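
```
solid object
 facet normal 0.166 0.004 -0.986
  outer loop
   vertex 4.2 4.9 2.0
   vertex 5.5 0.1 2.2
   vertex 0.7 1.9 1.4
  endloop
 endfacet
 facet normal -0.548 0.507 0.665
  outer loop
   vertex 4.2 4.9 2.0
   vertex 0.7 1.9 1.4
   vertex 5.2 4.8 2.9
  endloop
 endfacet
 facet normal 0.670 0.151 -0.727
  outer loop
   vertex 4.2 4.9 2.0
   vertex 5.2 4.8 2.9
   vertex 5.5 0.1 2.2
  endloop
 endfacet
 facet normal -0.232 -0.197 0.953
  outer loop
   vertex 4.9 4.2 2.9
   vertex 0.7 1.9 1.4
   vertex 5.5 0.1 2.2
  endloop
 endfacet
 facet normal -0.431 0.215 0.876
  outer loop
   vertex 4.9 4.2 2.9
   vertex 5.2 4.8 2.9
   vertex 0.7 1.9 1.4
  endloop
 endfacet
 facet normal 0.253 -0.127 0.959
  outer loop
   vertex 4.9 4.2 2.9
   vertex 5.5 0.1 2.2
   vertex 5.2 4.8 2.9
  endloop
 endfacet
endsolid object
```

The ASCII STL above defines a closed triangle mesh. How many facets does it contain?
6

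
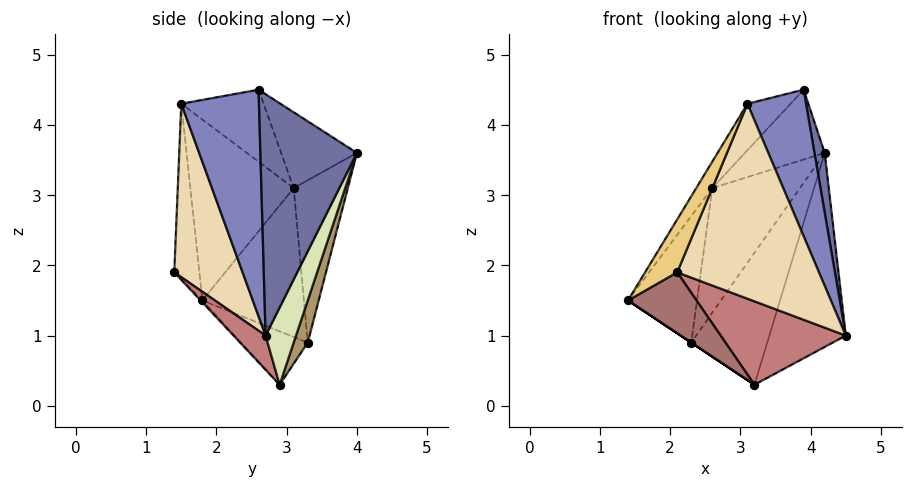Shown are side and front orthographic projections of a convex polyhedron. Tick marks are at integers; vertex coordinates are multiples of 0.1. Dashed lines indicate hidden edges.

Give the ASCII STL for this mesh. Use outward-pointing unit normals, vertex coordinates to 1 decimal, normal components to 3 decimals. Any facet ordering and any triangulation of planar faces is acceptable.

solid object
 facet normal 0.981 -0.104 0.165
  outer loop
   vertex 3.9 2.6 4.5
   vertex 4.5 2.7 1.0
   vertex 4.2 4.0 3.6
  endloop
 endfacet
 facet normal 0.793 -0.598 0.119
  outer loop
   vertex 3.1 1.5 4.3
   vertex 4.5 2.7 1.0
   vertex 3.9 2.6 4.5
  endloop
 endfacet
 facet normal -0.512 0.539 0.668
  outer loop
   vertex 2.6 3.1 3.1
   vertex 3.9 2.6 4.5
   vertex 4.2 4.0 3.6
  endloop
 endfacet
 facet normal -0.816 0.554 0.162
  outer loop
   vertex 2.6 3.1 3.1
   vertex 2.3 3.3 0.9
   vertex 1.4 1.8 1.5
  endloop
 endfacet
 facet normal -0.519 0.842 0.147
  outer loop
   vertex 2.6 3.1 3.1
   vertex 4.2 4.0 3.6
   vertex 2.3 3.3 0.9
  endloop
 endfacet
 facet normal -0.841 0.131 0.525
  outer loop
   vertex 2.6 3.1 3.1
   vertex 1.4 1.8 1.5
   vertex 3.1 1.5 4.3
  endloop
 endfacet
 facet normal -0.630 0.330 0.703
  outer loop
   vertex 2.6 3.1 3.1
   vertex 3.1 1.5 4.3
   vertex 3.9 2.6 4.5
  endloop
 endfacet
 facet normal 0.341 0.856 -0.389
  outer loop
   vertex 3.2 2.9 0.3
   vertex 4.2 4.0 3.6
   vertex 4.5 2.7 1.0
  endloop
 endfacet
 facet normal 0.170 0.918 -0.358
  outer loop
   vertex 3.2 2.9 0.3
   vertex 2.3 3.3 0.9
   vertex 4.2 4.0 3.6
  endloop
 endfacet
 facet normal -0.555 0.000 -0.832
  outer loop
   vertex 3.2 2.9 0.3
   vertex 1.4 1.8 1.5
   vertex 2.3 3.3 0.9
  endloop
 endfacet
 facet normal -0.591 -0.757 0.278
  outer loop
   vertex 2.1 1.4 1.9
   vertex 3.1 1.5 4.3
   vertex 1.4 1.8 1.5
  endloop
 endfacet
 facet normal 0.430 -0.892 -0.142
  outer loop
   vertex 2.1 1.4 1.9
   vertex 4.5 2.7 1.0
   vertex 3.1 1.5 4.3
  endloop
 endfacet
 facet normal -0.019 -0.723 -0.691
  outer loop
   vertex 2.1 1.4 1.9
   vertex 1.4 1.8 1.5
   vertex 3.2 2.9 0.3
  endloop
 endfacet
 facet normal 0.200 -0.780 -0.594
  outer loop
   vertex 2.1 1.4 1.9
   vertex 3.2 2.9 0.3
   vertex 4.5 2.7 1.0
  endloop
 endfacet
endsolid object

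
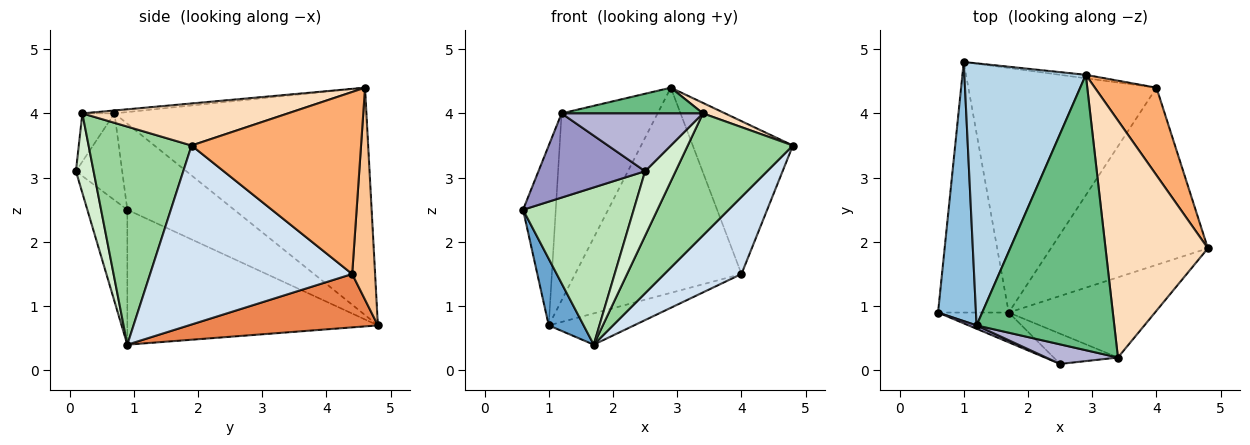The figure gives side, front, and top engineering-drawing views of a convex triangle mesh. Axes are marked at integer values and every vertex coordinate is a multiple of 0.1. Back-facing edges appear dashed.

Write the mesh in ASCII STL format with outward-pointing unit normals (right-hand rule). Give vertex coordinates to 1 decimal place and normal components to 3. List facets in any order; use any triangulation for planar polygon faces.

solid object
 facet normal -0.879 -0.122 -0.461
  outer loop
   vertex 1.7 0.9 0.4
   vertex 0.6 0.9 2.5
   vertex 1.0 4.8 0.7
  endloop
 endfacet
 facet normal -0.881 0.270 0.388
  outer loop
   vertex 1.2 0.7 4.0
   vertex 1.0 4.8 0.7
   vertex 0.6 0.9 2.5
  endloop
 endfacet
 facet normal -0.836 0.319 0.447
  outer loop
   vertex 1.2 0.7 4.0
   vertex 2.9 4.6 4.4
   vertex 1.0 4.8 0.7
  endloop
 endfacet
 facet normal 0.723 -0.276 -0.634
  outer loop
   vertex 4.0 4.4 1.5
   vertex 4.8 1.9 3.5
   vertex 1.7 0.9 0.4
  endloop
 endfacet
 facet normal 0.271 0.122 -0.955
  outer loop
   vertex 4.0 4.4 1.5
   vertex 1.7 0.9 0.4
   vertex 1.0 4.8 0.7
  endloop
 endfacet
 facet normal 0.827 0.488 0.280
  outer loop
   vertex 4.0 4.4 1.5
   vertex 2.9 4.6 4.4
   vertex 4.8 1.9 3.5
  endloop
 endfacet
 facet normal 0.136 0.991 -0.017
  outer loop
   vertex 4.0 4.4 1.5
   vertex 1.0 4.8 0.7
   vertex 2.9 4.6 4.4
  endloop
 endfacet
 facet normal 0.380 -0.041 0.924
  outer loop
   vertex 3.4 0.2 4.0
   vertex 4.8 1.9 3.5
   vertex 2.9 4.6 4.4
  endloop
 endfacet
 facet normal -0.021 -0.093 0.995
  outer loop
   vertex 3.4 0.2 4.0
   vertex 2.9 4.6 4.4
   vertex 1.2 0.7 4.0
  endloop
 endfacet
 facet normal 0.633 -0.647 -0.425
  outer loop
   vertex 3.4 0.2 4.0
   vertex 1.7 0.9 0.4
   vertex 4.8 1.9 3.5
  endloop
 endfacet
 facet normal -0.335 -0.926 -0.175
  outer loop
   vertex 2.5 0.1 3.1
   vertex 0.6 0.9 2.5
   vertex 1.7 0.9 0.4
  endloop
 endfacet
 facet normal 0.464 -0.802 -0.375
  outer loop
   vertex 2.5 0.1 3.1
   vertex 1.7 0.9 0.4
   vertex 3.4 0.2 4.0
  endloop
 endfacet
 facet normal -0.398 -0.917 0.037
  outer loop
   vertex 2.5 0.1 3.1
   vertex 1.2 0.7 4.0
   vertex 0.6 0.9 2.5
  endloop
 endfacet
 facet normal -0.210 -0.926 0.313
  outer loop
   vertex 2.5 0.1 3.1
   vertex 3.4 0.2 4.0
   vertex 1.2 0.7 4.0
  endloop
 endfacet
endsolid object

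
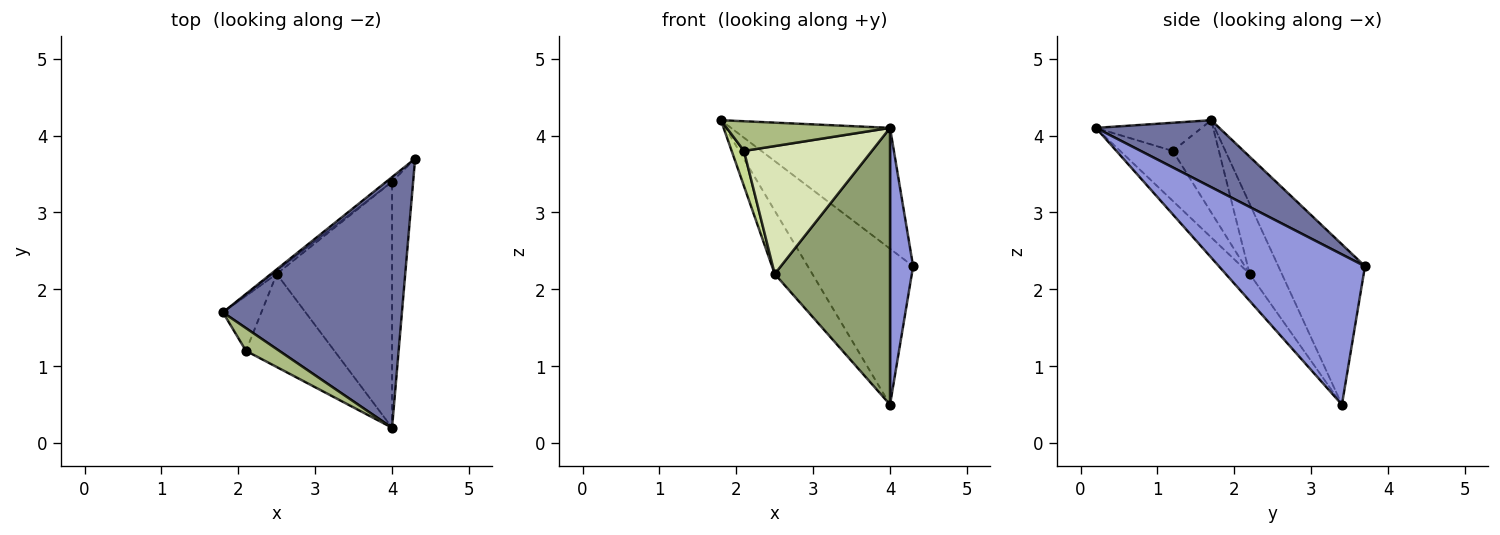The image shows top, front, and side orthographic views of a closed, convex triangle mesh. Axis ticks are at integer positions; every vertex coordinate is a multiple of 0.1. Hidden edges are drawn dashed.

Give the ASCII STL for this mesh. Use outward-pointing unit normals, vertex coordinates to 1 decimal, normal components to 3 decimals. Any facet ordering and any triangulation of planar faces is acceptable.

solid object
 facet normal 0.319 0.412 0.854
  outer loop
   vertex 4.0 0.2 4.1
   vertex 4.3 3.7 2.3
   vertex 1.8 1.7 4.2
  endloop
 endfacet
 facet normal -0.635 0.772 -0.023
  outer loop
   vertex 4.0 3.4 0.5
   vertex 1.8 1.7 4.2
   vertex 4.3 3.7 2.3
  endloop
 endfacet
 facet normal 0.978 -0.154 -0.137
  outer loop
   vertex 4.0 3.4 0.5
   vertex 4.3 3.7 2.3
   vertex 4.0 0.2 4.1
  endloop
 endfacet
 facet normal -0.650 0.759 -0.038
  outer loop
   vertex 2.5 2.2 2.2
   vertex 1.8 1.7 4.2
   vertex 4.0 3.4 0.5
  endloop
 endfacet
 facet normal -0.153 -0.739 -0.657
  outer loop
   vertex 2.5 2.2 2.2
   vertex 4.0 3.4 0.5
   vertex 4.0 0.2 4.1
  endloop
 endfacet
 facet normal -0.457 -0.706 0.540
  outer loop
   vertex 2.1 1.2 3.8
   vertex 4.0 0.2 4.1
   vertex 1.8 1.7 4.2
  endloop
 endfacet
 facet normal -0.896 -0.239 -0.373
  outer loop
   vertex 2.1 1.2 3.8
   vertex 1.8 1.7 4.2
   vertex 2.5 2.2 2.2
  endloop
 endfacet
 facet normal -0.316 -0.767 -0.558
  outer loop
   vertex 2.1 1.2 3.8
   vertex 2.5 2.2 2.2
   vertex 4.0 0.2 4.1
  endloop
 endfacet
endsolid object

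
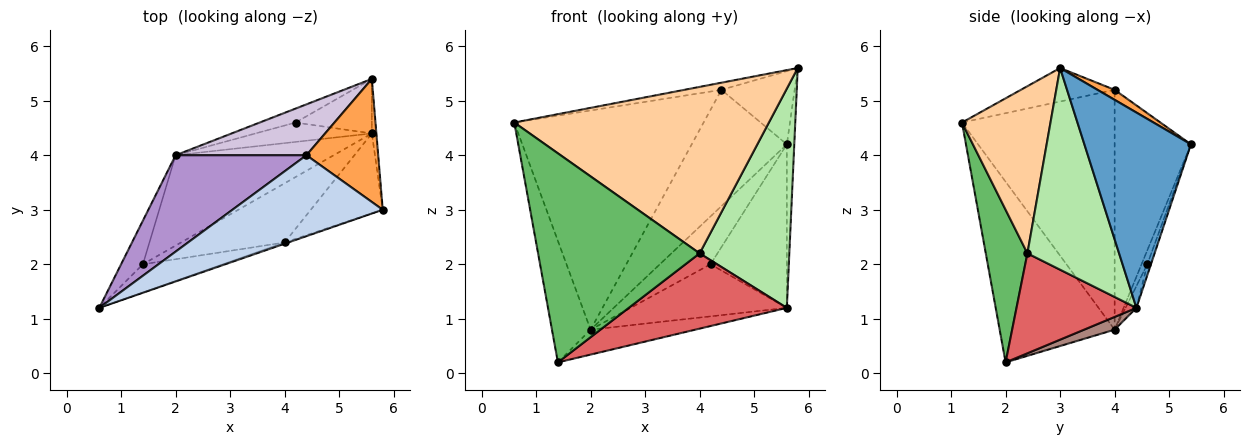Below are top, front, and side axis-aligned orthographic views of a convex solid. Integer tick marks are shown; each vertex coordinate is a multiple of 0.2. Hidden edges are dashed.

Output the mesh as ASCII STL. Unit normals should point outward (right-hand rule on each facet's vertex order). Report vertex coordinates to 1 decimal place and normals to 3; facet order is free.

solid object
 facet normal 0.997 0.070 -0.023
  outer loop
   vertex 5.6 4.4 1.2
   vertex 5.6 5.4 4.2
   vertex 5.8 3.0 5.6
  endloop
 endfacet
 facet normal -0.217 0.086 0.972
  outer loop
   vertex 4.4 4.0 5.2
   vertex 0.6 1.2 4.6
   vertex 5.8 3.0 5.6
  endloop
 endfacet
 facet normal 0.119 0.508 0.853
  outer loop
   vertex 4.4 4.0 5.2
   vertex 5.8 3.0 5.6
   vertex 5.6 5.4 4.2
  endloop
 endfacet
 facet normal 0.328 -0.945 -0.007
  outer loop
   vertex 4.0 2.4 2.2
   vertex 5.8 3.0 5.6
   vertex 0.6 1.2 4.6
  endloop
 endfacet
 facet normal 0.247 -0.960 -0.130
  outer loop
   vertex 4.0 2.4 2.2
   vertex 0.6 1.2 4.6
   vertex 1.4 2.0 0.2
  endloop
 endfacet
 facet normal 0.693 -0.678 -0.247
  outer loop
   vertex 4.0 2.4 2.2
   vertex 5.6 4.4 1.2
   vertex 5.8 3.0 5.6
  endloop
 endfacet
 facet normal 0.512 -0.675 -0.531
  outer loop
   vertex 4.0 2.4 2.2
   vertex 1.4 2.0 0.2
   vertex 5.6 4.4 1.2
  endloop
 endfacet
 facet normal -0.942 0.317 -0.114
  outer loop
   vertex 2.0 4.0 0.8
   vertex 1.4 2.0 0.2
   vertex 0.6 1.2 4.6
  endloop
 endfacet
 facet normal -0.594 0.737 0.324
  outer loop
   vertex 2.0 4.0 0.8
   vertex 0.6 1.2 4.6
   vertex 4.4 4.0 5.2
  endloop
 endfacet
 facet normal -0.592 0.738 0.323
  outer loop
   vertex 2.0 4.0 0.8
   vertex 4.4 4.0 5.2
   vertex 5.6 5.4 4.2
  endloop
 endfacet
 facet normal 0.077 0.265 -0.961
  outer loop
   vertex 2.0 4.0 0.8
   vertex 5.6 4.4 1.2
   vertex 1.4 2.0 0.2
  endloop
 endfacet
 facet normal -0.045 0.948 -0.316
  outer loop
   vertex 4.2 4.6 2.0
   vertex 5.6 5.4 4.2
   vertex 5.6 4.4 1.2
  endloop
 endfacet
 facet normal -0.109 0.954 -0.278
  outer loop
   vertex 4.2 4.6 2.0
   vertex 2.0 4.0 0.8
   vertex 5.6 5.4 4.2
  endloop
 endfacet
 facet normal -0.065 0.935 -0.348
  outer loop
   vertex 4.2 4.6 2.0
   vertex 5.6 4.4 1.2
   vertex 2.0 4.0 0.8
  endloop
 endfacet
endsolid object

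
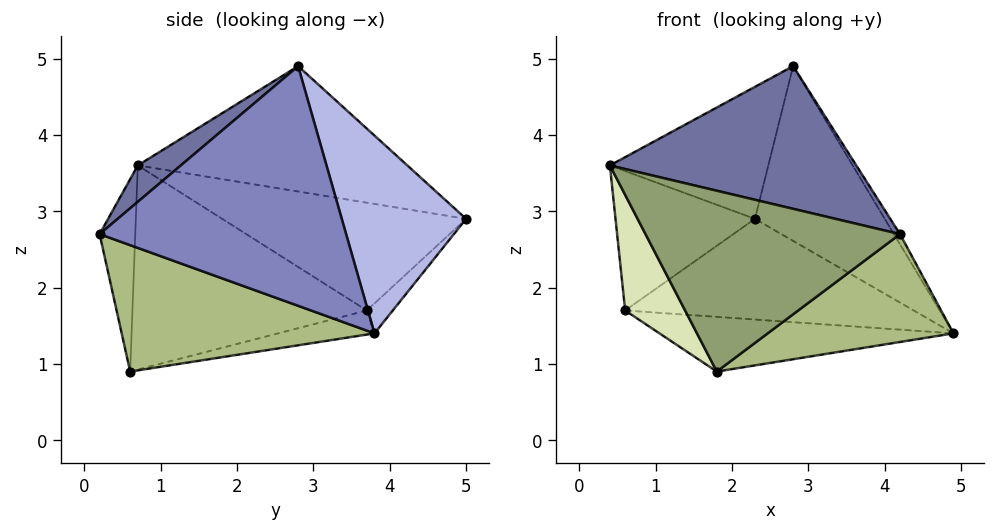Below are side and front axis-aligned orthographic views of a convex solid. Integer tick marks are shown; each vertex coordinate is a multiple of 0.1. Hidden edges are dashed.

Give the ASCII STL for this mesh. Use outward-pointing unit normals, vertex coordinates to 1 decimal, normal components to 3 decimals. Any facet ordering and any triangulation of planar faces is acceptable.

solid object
 facet normal 0.106 -0.608 0.787
  outer loop
   vertex 2.8 2.8 4.9
   vertex 0.4 0.7 3.6
   vertex 4.2 0.2 2.7
  endloop
 endfacet
 facet normal 0.855 0.021 0.519
  outer loop
   vertex 2.8 2.8 4.9
   vertex 4.2 0.2 2.7
   vertex 4.9 3.8 1.4
  endloop
 endfacet
 facet normal -0.682 0.401 0.612
  outer loop
   vertex 2.3 5.0 2.9
   vertex 0.4 0.7 3.6
   vertex 2.8 2.8 4.9
  endloop
 endfacet
 facet normal 0.588 0.613 0.528
  outer loop
   vertex 2.3 5.0 2.9
   vertex 2.8 2.8 4.9
   vertex 4.9 3.8 1.4
  endloop
 endfacet
 facet normal -0.139 -0.990 -0.035
  outer loop
   vertex 1.8 0.6 0.9
   vertex 4.2 0.2 2.7
   vertex 0.4 0.7 3.6
  endloop
 endfacet
 facet normal 0.514 -0.378 -0.770
  outer loop
   vertex 1.8 0.6 0.9
   vertex 4.9 3.8 1.4
   vertex 4.2 0.2 2.7
  endloop
 endfacet
 facet normal -0.714 0.408 0.569
  outer loop
   vertex 0.6 3.7 1.7
   vertex 0.4 0.7 3.6
   vertex 2.3 5.0 2.9
  endloop
 endfacet
 facet normal -0.869 -0.222 -0.442
  outer loop
   vertex 0.6 3.7 1.7
   vertex 1.8 0.6 0.9
   vertex 0.4 0.7 3.6
  endloop
 endfacet
 facet normal -0.065 0.721 -0.690
  outer loop
   vertex 0.6 3.7 1.7
   vertex 2.3 5.0 2.9
   vertex 4.9 3.8 1.4
  endloop
 endfacet
 facet normal -0.073 0.223 -0.972
  outer loop
   vertex 0.6 3.7 1.7
   vertex 4.9 3.8 1.4
   vertex 1.8 0.6 0.9
  endloop
 endfacet
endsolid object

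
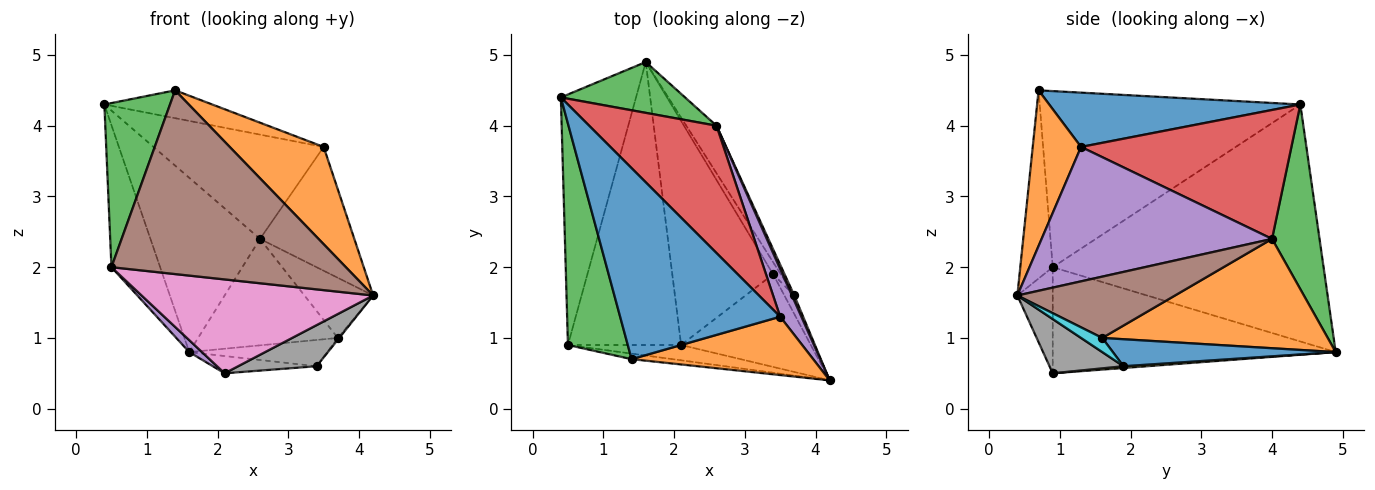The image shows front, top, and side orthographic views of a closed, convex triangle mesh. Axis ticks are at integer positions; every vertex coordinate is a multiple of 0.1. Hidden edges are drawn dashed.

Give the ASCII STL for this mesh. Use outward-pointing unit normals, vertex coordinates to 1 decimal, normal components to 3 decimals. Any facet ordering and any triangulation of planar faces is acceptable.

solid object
 facet normal 0.318 0.137 0.938
  outer loop
   vertex 3.5 1.3 3.7
   vertex 0.4 4.4 4.3
   vertex 1.4 0.7 4.5
  endloop
 endfacet
 facet normal 0.404 -0.785 0.471
  outer loop
   vertex 3.5 1.3 3.7
   vertex 1.4 0.7 4.5
   vertex 4.2 0.4 1.6
  endloop
 endfacet
 facet normal -0.921 -0.232 0.313
  outer loop
   vertex 0.5 0.9 2.0
   vertex 1.4 0.7 4.5
   vertex 0.4 4.4 4.3
  endloop
 endfacet
 facet normal -0.939 0.169 -0.298
  outer loop
   vertex 0.5 0.9 2.0
   vertex 0.4 4.4 4.3
   vertex 1.6 4.9 0.8
  endloop
 endfacet
 facet normal -0.684 -0.031 -0.729
  outer loop
   vertex 0.5 0.9 2.0
   vertex 1.6 4.9 0.8
   vertex 2.1 0.9 0.5
  endloop
 endfacet
 facet normal -0.137 -0.990 -0.030
  outer loop
   vertex 0.5 0.9 2.0
   vertex 4.2 0.4 1.6
   vertex 1.4 0.7 4.5
  endloop
 endfacet
 facet normal -0.149 -0.976 -0.159
  outer loop
   vertex 0.5 0.9 2.0
   vertex 2.1 0.9 0.5
   vertex 4.2 0.4 1.6
  endloop
 endfacet
 facet normal 0.357 -0.379 -0.854
  outer loop
   vertex 3.4 1.9 0.6
   vertex 4.2 0.4 1.6
   vertex 2.1 0.9 0.5
  endloop
 endfacet
 facet normal 0.017 0.077 -0.997
  outer loop
   vertex 3.4 1.9 0.6
   vertex 2.1 0.9 0.5
   vertex 1.6 4.9 0.8
  endloop
 endfacet
 facet normal 0.818 0.055 -0.573
  outer loop
   vertex 3.7 1.6 1.0
   vertex 4.2 0.4 1.6
   vertex 3.4 1.9 0.6
  endloop
 endfacet
 facet normal 0.826 0.511 -0.236
  outer loop
   vertex 3.7 1.6 1.0
   vertex 3.4 1.9 0.6
   vertex 1.6 4.9 0.8
  endloop
 endfacet
 facet normal 0.828 0.513 -0.229
  outer loop
   vertex 2.6 4.0 2.4
   vertex 3.7 1.6 1.0
   vertex 1.6 4.9 0.8
  endloop
 endfacet
 facet normal 0.384 0.886 0.258
  outer loop
   vertex 2.6 4.0 2.4
   vertex 1.6 4.9 0.8
   vertex 0.4 4.4 4.3
  endloop
 endfacet
 facet normal 0.617 0.499 0.609
  outer loop
   vertex 2.6 4.0 2.4
   vertex 0.4 4.4 4.3
   vertex 3.5 1.3 3.7
  endloop
 endfacet
 facet normal 0.916 0.375 0.145
  outer loop
   vertex 2.6 4.0 2.4
   vertex 3.5 1.3 3.7
   vertex 4.2 0.4 1.6
  endloop
 endfacet
 facet normal 0.916 0.399 0.035
  outer loop
   vertex 2.6 4.0 2.4
   vertex 4.2 0.4 1.6
   vertex 3.7 1.6 1.0
  endloop
 endfacet
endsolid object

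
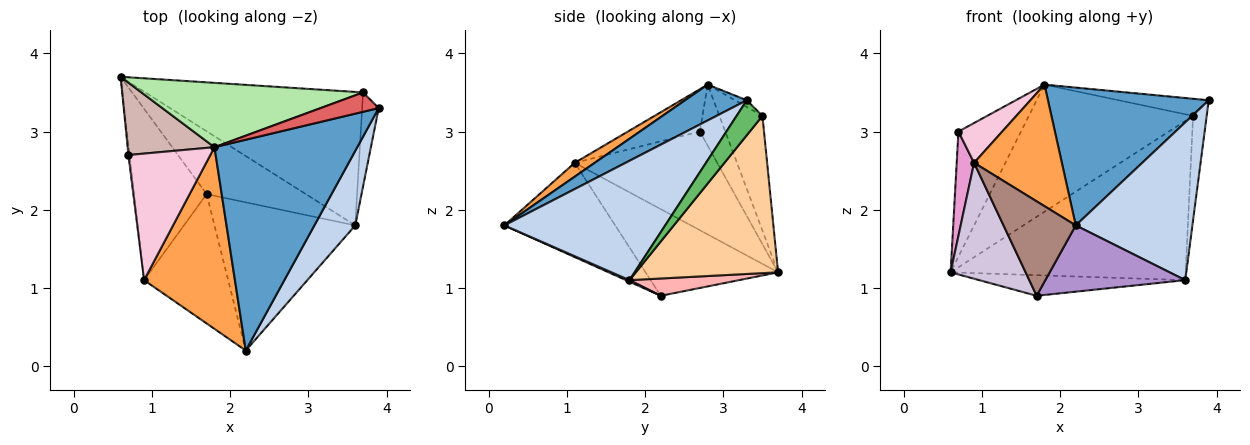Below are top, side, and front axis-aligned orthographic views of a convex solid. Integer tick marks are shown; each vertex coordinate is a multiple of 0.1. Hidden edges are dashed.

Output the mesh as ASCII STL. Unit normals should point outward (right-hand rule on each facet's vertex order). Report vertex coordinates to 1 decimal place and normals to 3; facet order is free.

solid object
 facet normal 0.206 -0.535 0.819
  outer loop
   vertex 1.8 2.8 3.6
   vertex 2.2 0.2 1.8
   vertex 3.9 3.3 3.4
  endloop
 endfacet
 facet normal 0.780 -0.566 0.267
  outer loop
   vertex 3.6 1.8 1.1
   vertex 3.9 3.3 3.4
   vertex 2.2 0.2 1.8
  endloop
 endfacet
 facet normal 0.126 -0.552 0.825
  outer loop
   vertex 0.9 1.1 2.6
   vertex 2.2 0.2 1.8
   vertex 1.8 2.8 3.6
  endloop
 endfacet
 facet normal 0.421 0.695 -0.583
  outer loop
   vertex 3.7 3.5 3.2
   vertex 3.6 1.8 1.1
   vertex 0.6 3.7 1.2
  endloop
 endfacet
 facet normal 0.816 0.430 -0.387
  outer loop
   vertex 3.7 3.5 3.2
   vertex 3.9 3.3 3.4
   vertex 3.6 1.8 1.1
  endloop
 endfacet
 facet normal -0.228 0.869 0.440
  outer loop
   vertex 3.7 3.5 3.2
   vertex 0.6 3.7 1.2
   vertex 1.8 2.8 3.6
  endloop
 endfacet
 facet normal -0.086 0.660 0.746
  outer loop
   vertex 3.7 3.5 3.2
   vertex 1.8 2.8 3.6
   vertex 3.9 3.3 3.4
  endloop
 endfacet
 facet normal 0.163 0.307 -0.937
  outer loop
   vertex 1.7 2.2 0.9
   vertex 0.6 3.7 1.2
   vertex 3.6 1.8 1.1
  endloop
 endfacet
 facet normal 0.010 -0.408 -0.913
  outer loop
   vertex 1.7 2.2 0.9
   vertex 3.6 1.8 1.1
   vertex 2.2 0.2 1.8
  endloop
 endfacet
 facet normal -0.703 -0.398 -0.589
  outer loop
   vertex 1.7 2.2 0.9
   vertex 0.9 1.1 2.6
   vertex 0.6 3.7 1.2
  endloop
 endfacet
 facet normal -0.671 -0.437 -0.599
  outer loop
   vertex 1.7 2.2 0.9
   vertex 2.2 0.2 1.8
   vertex 0.9 1.1 2.6
  endloop
 endfacet
 facet normal -0.332 0.817 0.472
  outer loop
   vertex 0.7 2.7 3.0
   vertex 1.8 2.8 3.6
   vertex 0.6 3.7 1.2
  endloop
 endfacet
 facet normal -0.993 -0.121 -0.012
  outer loop
   vertex 0.7 2.7 3.0
   vertex 0.6 3.7 1.2
   vertex 0.9 1.1 2.6
  endloop
 endfacet
 facet normal -0.442 -0.269 0.856
  outer loop
   vertex 0.7 2.7 3.0
   vertex 0.9 1.1 2.6
   vertex 1.8 2.8 3.6
  endloop
 endfacet
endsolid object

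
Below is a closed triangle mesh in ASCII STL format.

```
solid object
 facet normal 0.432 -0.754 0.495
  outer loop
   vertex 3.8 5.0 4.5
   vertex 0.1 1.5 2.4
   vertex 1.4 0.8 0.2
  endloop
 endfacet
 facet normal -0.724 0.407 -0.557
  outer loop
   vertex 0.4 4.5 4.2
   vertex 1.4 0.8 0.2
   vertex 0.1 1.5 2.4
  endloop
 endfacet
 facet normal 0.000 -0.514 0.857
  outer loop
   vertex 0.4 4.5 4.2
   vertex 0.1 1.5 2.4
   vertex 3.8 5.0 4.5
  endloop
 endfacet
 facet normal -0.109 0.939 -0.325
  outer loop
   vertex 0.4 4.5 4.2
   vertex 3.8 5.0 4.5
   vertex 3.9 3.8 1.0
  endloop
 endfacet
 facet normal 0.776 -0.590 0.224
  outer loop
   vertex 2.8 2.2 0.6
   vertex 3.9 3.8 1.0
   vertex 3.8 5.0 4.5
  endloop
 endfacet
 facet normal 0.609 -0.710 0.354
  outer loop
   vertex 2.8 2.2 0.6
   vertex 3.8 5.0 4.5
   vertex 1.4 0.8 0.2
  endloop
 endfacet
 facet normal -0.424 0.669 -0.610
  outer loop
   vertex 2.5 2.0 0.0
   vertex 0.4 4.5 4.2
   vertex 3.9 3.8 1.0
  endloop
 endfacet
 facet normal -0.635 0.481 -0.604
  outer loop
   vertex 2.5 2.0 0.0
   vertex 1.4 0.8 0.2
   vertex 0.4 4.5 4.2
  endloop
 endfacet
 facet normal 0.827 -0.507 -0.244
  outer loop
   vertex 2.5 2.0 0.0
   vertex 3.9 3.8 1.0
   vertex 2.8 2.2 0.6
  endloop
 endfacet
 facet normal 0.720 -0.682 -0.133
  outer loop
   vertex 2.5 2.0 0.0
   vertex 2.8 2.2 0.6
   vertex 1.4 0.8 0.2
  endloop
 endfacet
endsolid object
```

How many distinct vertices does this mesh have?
7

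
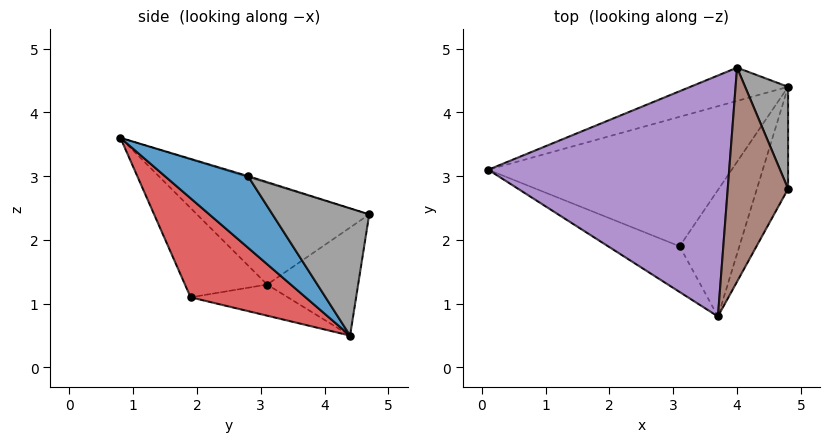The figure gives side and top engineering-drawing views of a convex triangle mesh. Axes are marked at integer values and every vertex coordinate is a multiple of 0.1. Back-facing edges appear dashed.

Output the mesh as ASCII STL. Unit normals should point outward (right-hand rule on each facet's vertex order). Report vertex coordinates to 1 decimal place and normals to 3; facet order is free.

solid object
 facet normal 0.778 -0.529 -0.339
  outer loop
   vertex 4.8 4.4 0.5
   vertex 4.8 2.8 3.0
   vertex 3.7 0.8 3.6
  endloop
 endfacet
 facet normal -0.372 -0.879 -0.298
  outer loop
   vertex 3.1 1.9 1.1
   vertex 3.7 0.8 3.6
   vertex 0.1 3.1 1.3
  endloop
 endfacet
 facet normal -0.125 -0.150 -0.981
  outer loop
   vertex 3.1 1.9 1.1
   vertex 0.1 3.1 1.3
   vertex 4.8 4.4 0.5
  endloop
 endfacet
 facet normal 0.700 -0.577 -0.422
  outer loop
   vertex 3.1 1.9 1.1
   vertex 4.8 4.4 0.5
   vertex 3.7 0.8 3.6
  endloop
 endfacet
 facet normal -0.371 0.299 0.879
  outer loop
   vertex 4.0 4.7 2.4
   vertex 0.1 3.1 1.3
   vertex 3.7 0.8 3.6
  endloop
 endfacet
 facet normal -0.016 0.295 0.955
  outer loop
   vertex 4.0 4.7 2.4
   vertex 3.7 0.8 3.6
   vertex 4.8 2.8 3.0
  endloop
 endfacet
 facet normal -0.299 0.915 -0.270
  outer loop
   vertex 4.0 4.7 2.4
   vertex 4.8 4.4 0.5
   vertex 0.1 3.1 1.3
  endloop
 endfacet
 facet normal 0.847 0.447 0.286
  outer loop
   vertex 4.0 4.7 2.4
   vertex 4.8 2.8 3.0
   vertex 4.8 4.4 0.5
  endloop
 endfacet
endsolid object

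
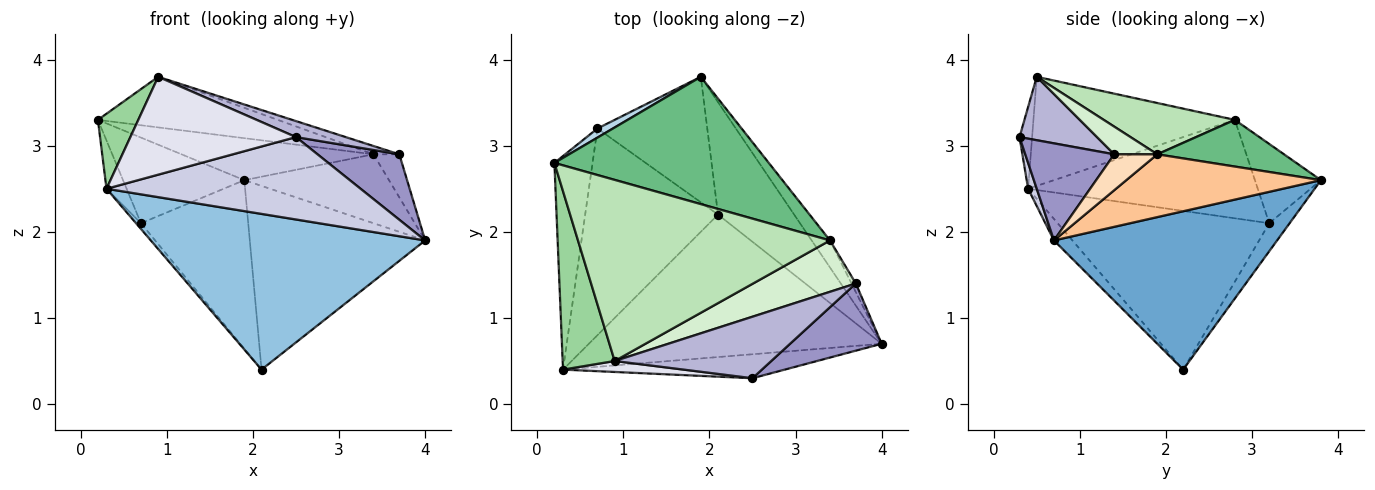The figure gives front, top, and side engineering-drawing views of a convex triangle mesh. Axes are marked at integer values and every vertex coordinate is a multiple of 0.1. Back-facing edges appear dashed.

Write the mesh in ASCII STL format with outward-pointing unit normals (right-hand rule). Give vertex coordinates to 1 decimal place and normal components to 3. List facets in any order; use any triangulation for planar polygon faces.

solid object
 facet normal 0.735 0.578 -0.354
  outer loop
   vertex 2.1 2.2 0.4
   vertex 1.9 3.8 2.6
   vertex 4.0 0.7 1.9
  endloop
 endfacet
 facet normal -0.050 -0.737 -0.674
  outer loop
   vertex 0.3 0.4 2.5
   vertex 2.1 2.2 0.4
   vertex 4.0 0.7 1.9
  endloop
 endfacet
 facet normal -0.476 0.874 0.093
  outer loop
   vertex 0.7 3.2 2.1
   vertex 0.2 2.8 3.3
   vertex 1.9 3.8 2.6
  endloop
 endfacet
 facet normal -0.150 0.793 -0.590
  outer loop
   vertex 0.7 3.2 2.1
   vertex 1.9 3.8 2.6
   vertex 2.1 2.2 0.4
  endloop
 endfacet
 facet normal -0.929 0.081 -0.360
  outer loop
   vertex 0.7 3.2 2.1
   vertex 0.3 0.4 2.5
   vertex 0.2 2.8 3.3
  endloop
 endfacet
 facet normal -0.767 0.018 -0.642
  outer loop
   vertex 0.7 3.2 2.1
   vertex 2.1 2.2 0.4
   vertex 0.3 0.4 2.5
  endloop
 endfacet
 facet normal 0.781 0.581 -0.228
  outer loop
   vertex 3.4 1.9 2.9
   vertex 4.0 0.7 1.9
   vertex 1.9 3.8 2.6
  endloop
 endfacet
 facet normal 0.853 0.512 -0.102
  outer loop
   vertex 3.4 1.9 2.9
   vertex 3.7 1.4 2.9
   vertex 4.0 0.7 1.9
  endloop
 endfacet
 facet normal 0.203 0.307 0.930
  outer loop
   vertex 3.4 1.9 2.9
   vertex 1.9 3.8 2.6
   vertex 0.2 2.8 3.3
  endloop
 endfacet
 facet normal -0.888 -0.178 0.424
  outer loop
   vertex 0.9 0.5 3.8
   vertex 0.2 2.8 3.3
   vertex 0.3 0.4 2.5
  endloop
 endfacet
 facet normal 0.192 0.264 0.945
  outer loop
   vertex 0.9 0.5 3.8
   vertex 3.4 1.9 2.9
   vertex 0.2 2.8 3.3
  endloop
 endfacet
 facet normal 0.257 0.154 0.954
  outer loop
   vertex 0.9 0.5 3.8
   vertex 3.7 1.4 2.9
   vertex 3.4 1.9 2.9
  endloop
 endfacet
 facet normal 0.605 -0.556 0.570
  outer loop
   vertex 2.5 0.3 3.1
   vertex 4.0 0.7 1.9
   vertex 3.7 1.4 2.9
  endloop
 endfacet
 facet normal 0.365 -0.234 0.901
  outer loop
   vertex 2.5 0.3 3.1
   vertex 3.7 1.4 2.9
   vertex 0.9 0.5 3.8
  endloop
 endfacet
 facet normal 0.033 -0.960 -0.279
  outer loop
   vertex 2.5 0.3 3.1
   vertex 0.3 0.4 2.5
   vertex 4.0 0.7 1.9
  endloop
 endfacet
 facet normal -0.075 -0.991 0.111
  outer loop
   vertex 2.5 0.3 3.1
   vertex 0.9 0.5 3.8
   vertex 0.3 0.4 2.5
  endloop
 endfacet
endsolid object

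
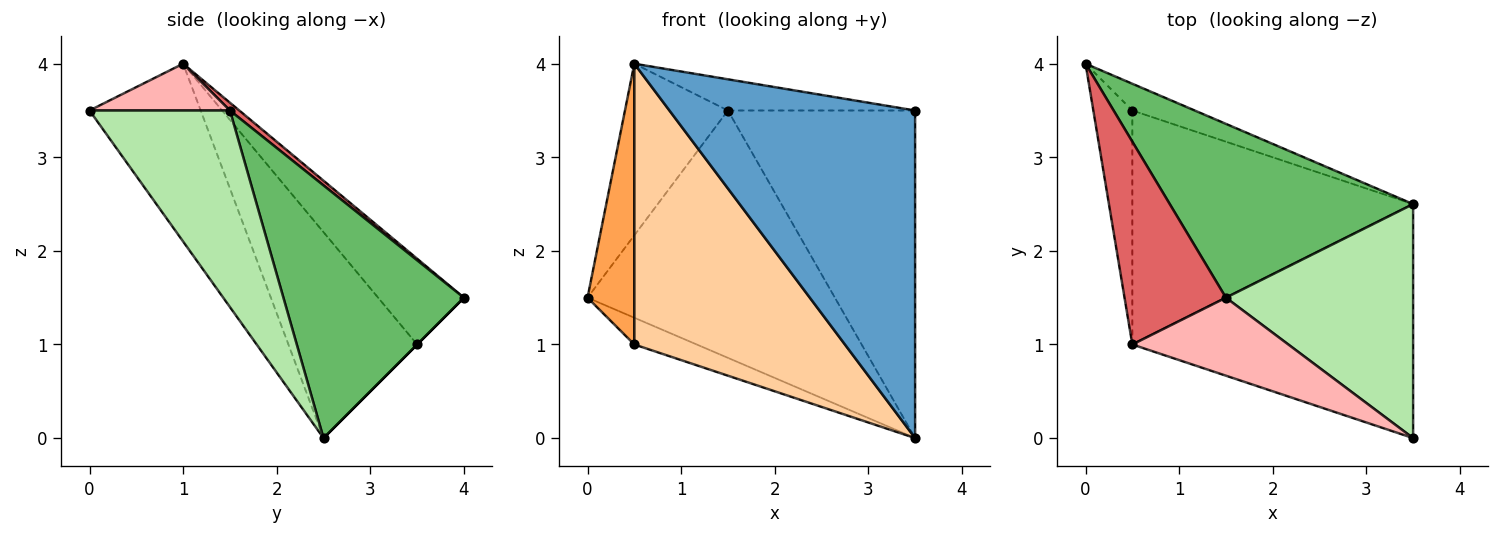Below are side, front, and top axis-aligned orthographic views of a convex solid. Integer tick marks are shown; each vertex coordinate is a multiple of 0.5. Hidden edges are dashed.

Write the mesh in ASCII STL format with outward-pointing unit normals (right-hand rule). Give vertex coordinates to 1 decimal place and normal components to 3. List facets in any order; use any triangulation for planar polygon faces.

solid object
 facet normal -0.345 -0.764 -0.545
  outer loop
   vertex 3.5 0.0 3.5
   vertex 0.5 1.0 4.0
   vertex 3.5 2.5 0.0
  endloop
 endfacet
 facet normal 0.000 0.707 -0.707
  outer loop
   vertex 0.5 3.5 1.0
   vertex 0.0 4.0 1.5
   vertex 3.5 2.5 0.0
  endloop
 endfacet
 facet normal -0.815 -0.445 -0.371
  outer loop
   vertex 0.5 3.5 1.0
   vertex 0.5 1.0 4.0
   vertex 0.0 4.0 1.5
  endloop
 endfacet
 facet normal -0.425 -0.695 -0.580
  outer loop
   vertex 0.5 3.5 1.0
   vertex 3.5 2.5 0.0
   vertex 0.5 1.0 4.0
  endloop
 endfacet
 facet normal 0.513 0.703 0.494
  outer loop
   vertex 1.5 1.5 3.5
   vertex 3.5 2.5 0.0
   vertex 0.0 4.0 1.5
  endloop
 endfacet
 facet normal 0.521 0.695 0.496
  outer loop
   vertex 1.5 1.5 3.5
   vertex 3.5 0.0 3.5
   vertex 3.5 2.5 0.0
  endloop
 endfacet
 facet normal 0.059 0.645 0.762
  outer loop
   vertex 1.5 1.5 3.5
   vertex 0.0 4.0 1.5
   vertex 0.5 1.0 4.0
  endloop
 endfacet
 facet normal 0.268 0.358 0.894
  outer loop
   vertex 1.5 1.5 3.5
   vertex 0.5 1.0 4.0
   vertex 3.5 0.0 3.5
  endloop
 endfacet
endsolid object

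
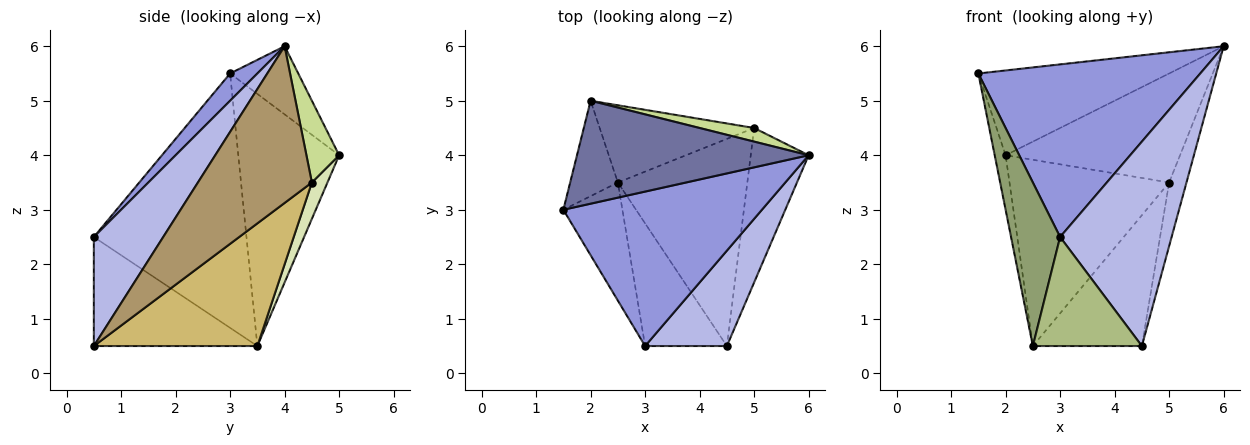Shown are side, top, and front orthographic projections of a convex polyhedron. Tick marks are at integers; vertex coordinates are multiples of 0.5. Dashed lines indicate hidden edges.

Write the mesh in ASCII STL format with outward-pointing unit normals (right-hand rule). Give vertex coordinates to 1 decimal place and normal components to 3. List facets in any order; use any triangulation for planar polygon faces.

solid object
 facet normal -0.221 0.620 0.753
  outer loop
   vertex 2.0 5.0 4.0
   vertex 1.5 3.0 5.5
   vertex 6.0 4.0 6.0
  endloop
 endfacet
 facet normal -0.977 0.106 -0.185
  outer loop
   vertex 2.5 3.5 0.5
   vertex 1.5 3.0 5.5
   vertex 2.0 5.0 4.0
  endloop
 endfacet
 facet normal 0.091 -0.742 0.664
  outer loop
   vertex 3.0 0.5 2.5
   vertex 6.0 4.0 6.0
   vertex 1.5 3.0 5.5
  endloop
 endfacet
 facet normal 0.491 -0.789 0.368
  outer loop
   vertex 3.0 0.5 2.5
   vertex 4.5 0.5 0.5
   vertex 6.0 4.0 6.0
  endloop
 endfacet
 facet normal -0.930 -0.299 -0.216
  outer loop
   vertex 3.0 0.5 2.5
   vertex 1.5 3.0 5.5
   vertex 2.5 3.5 0.5
  endloop
 endfacet
 facet normal -0.706 -0.471 -0.529
  outer loop
   vertex 3.0 0.5 2.5
   vertex 2.5 3.5 0.5
   vertex 4.5 0.5 0.5
  endloop
 endfacet
 facet normal 0.183 0.976 0.122
  outer loop
   vertex 5.0 4.5 3.5
   vertex 2.0 5.0 4.0
   vertex 6.0 4.0 6.0
  endloop
 endfacet
 facet normal 0.090 0.920 -0.381
  outer loop
   vertex 5.0 4.5 3.5
   vertex 2.5 3.5 0.5
   vertex 2.0 5.0 4.0
  endloop
 endfacet
 facet normal 0.929 0.141 -0.343
  outer loop
   vertex 5.0 4.5 3.5
   vertex 6.0 4.0 6.0
   vertex 4.5 0.5 0.5
  endloop
 endfacet
 facet normal 0.625 0.417 -0.660
  outer loop
   vertex 5.0 4.5 3.5
   vertex 4.5 0.5 0.5
   vertex 2.5 3.5 0.5
  endloop
 endfacet
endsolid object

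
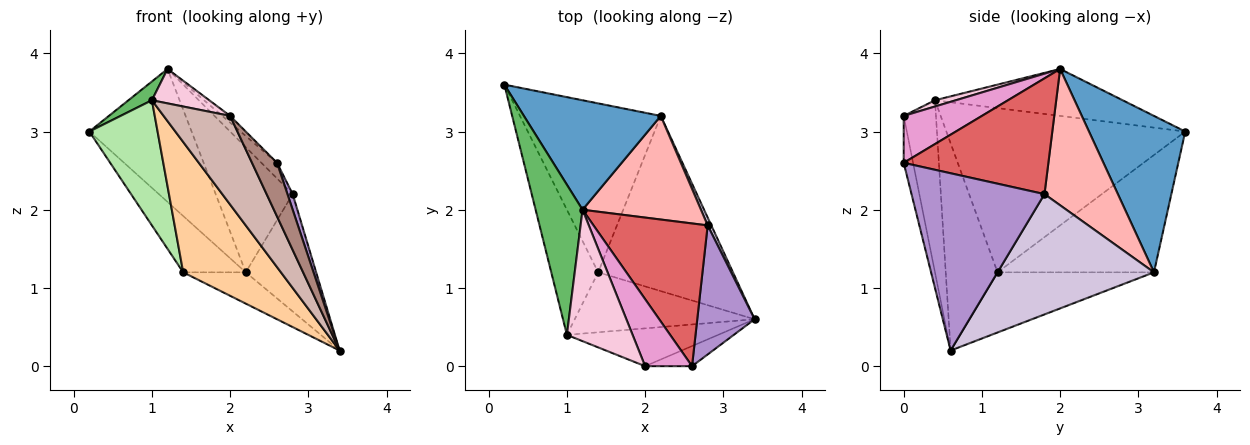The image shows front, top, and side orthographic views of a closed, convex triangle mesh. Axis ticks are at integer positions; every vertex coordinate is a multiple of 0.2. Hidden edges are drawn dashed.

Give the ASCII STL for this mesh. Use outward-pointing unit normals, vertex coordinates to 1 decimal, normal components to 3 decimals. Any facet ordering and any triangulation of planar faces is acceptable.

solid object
 facet normal 0.588 0.625 0.514
  outer loop
   vertex 2.2 3.2 1.2
   vertex 0.2 3.6 3.0
   vertex 1.2 2.0 3.8
  endloop
 endfacet
 facet normal -0.620 0.248 -0.744
  outer loop
   vertex 2.2 3.2 1.2
   vertex 1.4 1.2 1.2
   vertex 0.2 3.6 3.0
  endloop
 endfacet
 facet normal -0.402 0.161 -0.901
  outer loop
   vertex 2.2 3.2 1.2
   vertex 3.4 0.6 0.2
   vertex 1.4 1.2 1.2
  endloop
 endfacet
 facet normal -0.434 -0.819 -0.377
  outer loop
   vertex 1.0 0.4 3.4
   vertex 1.4 1.2 1.2
   vertex 3.4 0.6 0.2
  endloop
 endfacet
 facet normal -0.704 -0.088 0.704
  outer loop
   vertex 1.0 0.4 3.4
   vertex 1.2 2.0 3.8
   vertex 0.2 3.6 3.0
  endloop
 endfacet
 facet normal -0.927 -0.265 -0.265
  outer loop
   vertex 1.0 0.4 3.4
   vertex 0.2 3.6 3.0
   vertex 1.4 1.2 1.2
  endloop
 endfacet
 facet normal 0.710 0.077 0.700
  outer loop
   vertex 2.8 1.8 2.2
   vertex 1.2 2.0 3.8
   vertex 2.6 0.0 2.6
  endloop
 endfacet
 facet normal 0.592 0.621 0.514
  outer loop
   vertex 2.8 1.8 2.2
   vertex 2.2 3.2 1.2
   vertex 1.2 2.0 3.8
  endloop
 endfacet
 facet normal 0.951 -0.037 0.308
  outer loop
   vertex 2.8 1.8 2.2
   vertex 2.6 0.0 2.6
   vertex 3.4 0.6 0.2
  endloop
 endfacet
 facet normal 0.912 0.410 0.027
  outer loop
   vertex 2.8 1.8 2.2
   vertex 3.4 0.6 0.2
   vertex 2.2 3.2 1.2
  endloop
 endfacet
 facet normal -0.331 -0.883 -0.331
  outer loop
   vertex 2.0 0.0 3.2
   vertex 3.4 0.6 0.2
   vertex 2.6 0.0 2.6
  endloop
 endfacet
 facet normal -0.408 -0.840 -0.358
  outer loop
   vertex 2.0 0.0 3.2
   vertex 1.0 0.4 3.4
   vertex 3.4 0.6 0.2
  endloop
 endfacet
 facet normal 0.705 0.071 0.705
  outer loop
   vertex 2.0 0.0 3.2
   vertex 2.6 0.0 2.6
   vertex 1.2 2.0 3.8
  endloop
 endfacet
 facet normal 0.092 -0.252 0.963
  outer loop
   vertex 2.0 0.0 3.2
   vertex 1.2 2.0 3.8
   vertex 1.0 0.4 3.4
  endloop
 endfacet
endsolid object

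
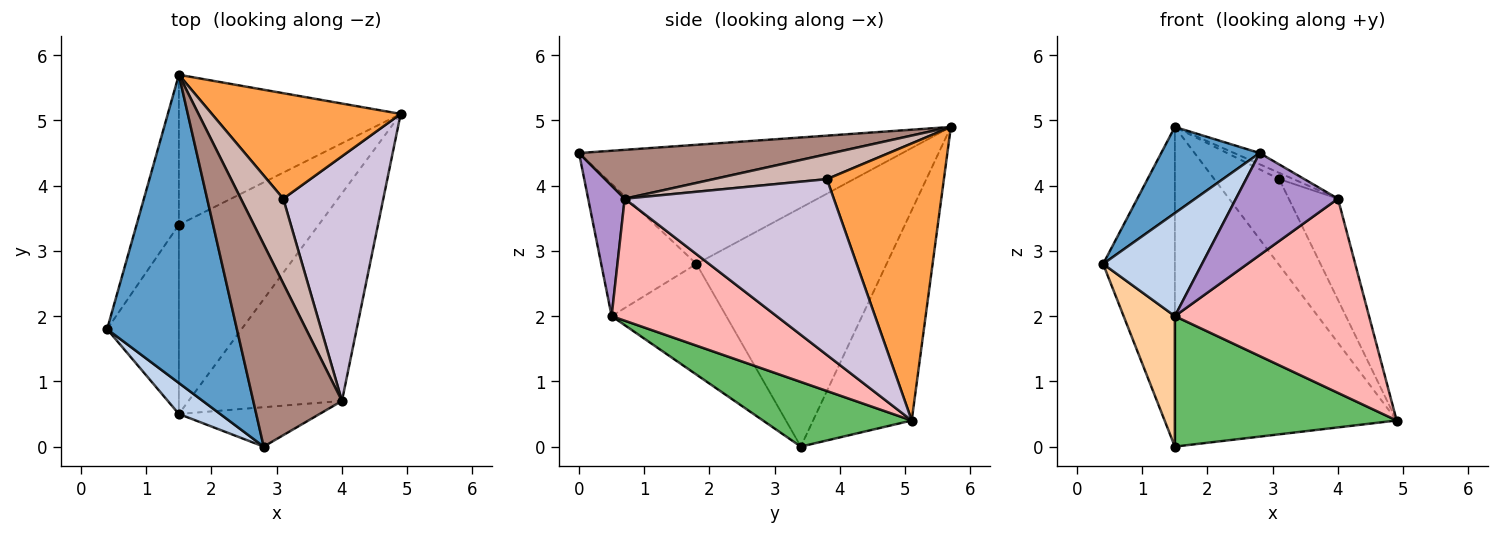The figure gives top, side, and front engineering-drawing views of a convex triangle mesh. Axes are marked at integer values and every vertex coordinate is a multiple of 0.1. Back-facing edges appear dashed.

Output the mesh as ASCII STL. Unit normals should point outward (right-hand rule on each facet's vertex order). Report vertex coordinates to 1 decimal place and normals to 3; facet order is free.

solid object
 facet normal -0.662 -0.202 0.722
  outer loop
   vertex 1.5 5.7 4.9
   vertex 0.4 1.8 2.8
   vertex 2.8 0.0 4.5
  endloop
 endfacet
 facet normal -0.678 -0.704 0.212
  outer loop
   vertex 1.5 0.5 2.0
   vertex 2.8 0.0 4.5
   vertex 0.4 1.8 2.8
  endloop
 endfacet
 facet normal 0.751 0.417 0.512
  outer loop
   vertex 3.1 3.8 4.1
   vertex 4.9 5.1 0.4
   vertex 1.5 5.7 4.9
  endloop
 endfacet
 facet normal -0.786 -0.351 -0.509
  outer loop
   vertex 1.5 3.4 0.0
   vertex 1.5 0.5 2.0
   vertex 0.4 1.8 2.8
  endloop
 endfacet
 facet normal 0.356 -0.531 -0.769
  outer loop
   vertex 1.5 3.4 0.0
   vertex 4.9 5.1 0.4
   vertex 1.5 0.5 2.0
  endloop
 endfacet
 facet normal -0.923 0.348 -0.164
  outer loop
   vertex 1.5 3.4 0.0
   vertex 0.4 1.8 2.8
   vertex 1.5 5.7 4.9
  endloop
 endfacet
 facet normal -0.373 0.840 -0.394
  outer loop
   vertex 1.5 3.4 0.0
   vertex 1.5 5.7 4.9
   vertex 4.9 5.1 0.4
  endloop
 endfacet
 facet normal 0.502 -0.591 -0.632
  outer loop
   vertex 4.0 0.7 3.8
   vertex 1.5 0.5 2.0
   vertex 4.9 5.1 0.4
  endloop
 endfacet
 facet normal 0.317 -0.885 -0.342
  outer loop
   vertex 4.0 0.7 3.8
   vertex 2.8 0.0 4.5
   vertex 1.5 0.5 2.0
  endloop
 endfacet
 facet normal 0.851 0.200 0.485
  outer loop
   vertex 4.0 0.7 3.8
   vertex 4.9 5.1 0.4
   vertex 3.1 3.8 4.1
  endloop
 endfacet
 facet normal 0.482 0.049 0.875
  outer loop
   vertex 4.0 0.7 3.8
   vertex 1.5 5.7 4.9
   vertex 2.8 0.0 4.5
  endloop
 endfacet
 facet normal 0.506 0.064 0.860
  outer loop
   vertex 4.0 0.7 3.8
   vertex 3.1 3.8 4.1
   vertex 1.5 5.7 4.9
  endloop
 endfacet
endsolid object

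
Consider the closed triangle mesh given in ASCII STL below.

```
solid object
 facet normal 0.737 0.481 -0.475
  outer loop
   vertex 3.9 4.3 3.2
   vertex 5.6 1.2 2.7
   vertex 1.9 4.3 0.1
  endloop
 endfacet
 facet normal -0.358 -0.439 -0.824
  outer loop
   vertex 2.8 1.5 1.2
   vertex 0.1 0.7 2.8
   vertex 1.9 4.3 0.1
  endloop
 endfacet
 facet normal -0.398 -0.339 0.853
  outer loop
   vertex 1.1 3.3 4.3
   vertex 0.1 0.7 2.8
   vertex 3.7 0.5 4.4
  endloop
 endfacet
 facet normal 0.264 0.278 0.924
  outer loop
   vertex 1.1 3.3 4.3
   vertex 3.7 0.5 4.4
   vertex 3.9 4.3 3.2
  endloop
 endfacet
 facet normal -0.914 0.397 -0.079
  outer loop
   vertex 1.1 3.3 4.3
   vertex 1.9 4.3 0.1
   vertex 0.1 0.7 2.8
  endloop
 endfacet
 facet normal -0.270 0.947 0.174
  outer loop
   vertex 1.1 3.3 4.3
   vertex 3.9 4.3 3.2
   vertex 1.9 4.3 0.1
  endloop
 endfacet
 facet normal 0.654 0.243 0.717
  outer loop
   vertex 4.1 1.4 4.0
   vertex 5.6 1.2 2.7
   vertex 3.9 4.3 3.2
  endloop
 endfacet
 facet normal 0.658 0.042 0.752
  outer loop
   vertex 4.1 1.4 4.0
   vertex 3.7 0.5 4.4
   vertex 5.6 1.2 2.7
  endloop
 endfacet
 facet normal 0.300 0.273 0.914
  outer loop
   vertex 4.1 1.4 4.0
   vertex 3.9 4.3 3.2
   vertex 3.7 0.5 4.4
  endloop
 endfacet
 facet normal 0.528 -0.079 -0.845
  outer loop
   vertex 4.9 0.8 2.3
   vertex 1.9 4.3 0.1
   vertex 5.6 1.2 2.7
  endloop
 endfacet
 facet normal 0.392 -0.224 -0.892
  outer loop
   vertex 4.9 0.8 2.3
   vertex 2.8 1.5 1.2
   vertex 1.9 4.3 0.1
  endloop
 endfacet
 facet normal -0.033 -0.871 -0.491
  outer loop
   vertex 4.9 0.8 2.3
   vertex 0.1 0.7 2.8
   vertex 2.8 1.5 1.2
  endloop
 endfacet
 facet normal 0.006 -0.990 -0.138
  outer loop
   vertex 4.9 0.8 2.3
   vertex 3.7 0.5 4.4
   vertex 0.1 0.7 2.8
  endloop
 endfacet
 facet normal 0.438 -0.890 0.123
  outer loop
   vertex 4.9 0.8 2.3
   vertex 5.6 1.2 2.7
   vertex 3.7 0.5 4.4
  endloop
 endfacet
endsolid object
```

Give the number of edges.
21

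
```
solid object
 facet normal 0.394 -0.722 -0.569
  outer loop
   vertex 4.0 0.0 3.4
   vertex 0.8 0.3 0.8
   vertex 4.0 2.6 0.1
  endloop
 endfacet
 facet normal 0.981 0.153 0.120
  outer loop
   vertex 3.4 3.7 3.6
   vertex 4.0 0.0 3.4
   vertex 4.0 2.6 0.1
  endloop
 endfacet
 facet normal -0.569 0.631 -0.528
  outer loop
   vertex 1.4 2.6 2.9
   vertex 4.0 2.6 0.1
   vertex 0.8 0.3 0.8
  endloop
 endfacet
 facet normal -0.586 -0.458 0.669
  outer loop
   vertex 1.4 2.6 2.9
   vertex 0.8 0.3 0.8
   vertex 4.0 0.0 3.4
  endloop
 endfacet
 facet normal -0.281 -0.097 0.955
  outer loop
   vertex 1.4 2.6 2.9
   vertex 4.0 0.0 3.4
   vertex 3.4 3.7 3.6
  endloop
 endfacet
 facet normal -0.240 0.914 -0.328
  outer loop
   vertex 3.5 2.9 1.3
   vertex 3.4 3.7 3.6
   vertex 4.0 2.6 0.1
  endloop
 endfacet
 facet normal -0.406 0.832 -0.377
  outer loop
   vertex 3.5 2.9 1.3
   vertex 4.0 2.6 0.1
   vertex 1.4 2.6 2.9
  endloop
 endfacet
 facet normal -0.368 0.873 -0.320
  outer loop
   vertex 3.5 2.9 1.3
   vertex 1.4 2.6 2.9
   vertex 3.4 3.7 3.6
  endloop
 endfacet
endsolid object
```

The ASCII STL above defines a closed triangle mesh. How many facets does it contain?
8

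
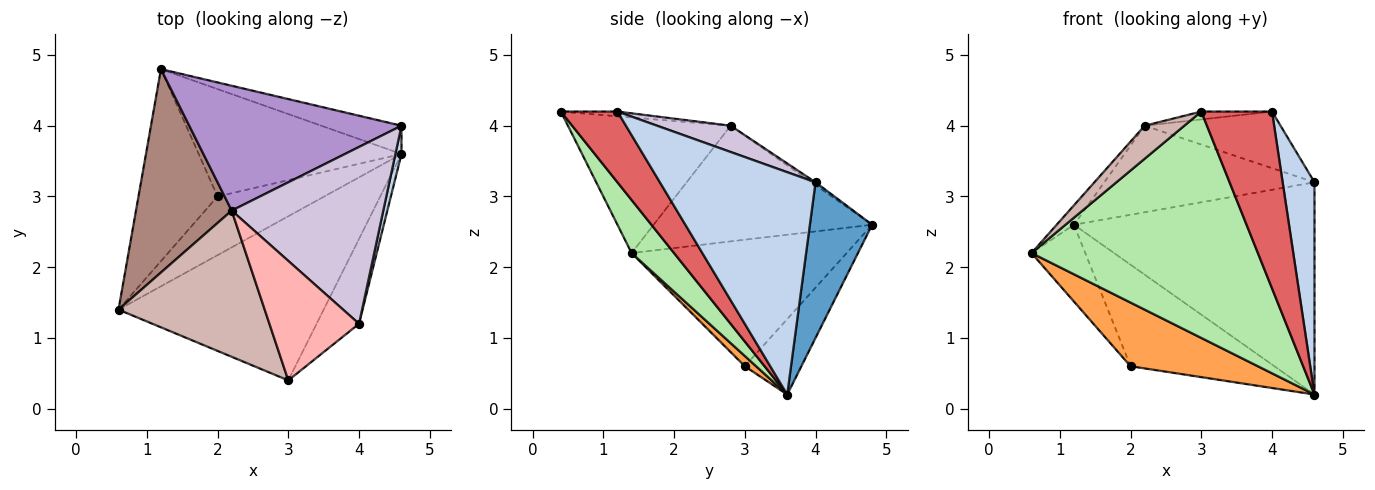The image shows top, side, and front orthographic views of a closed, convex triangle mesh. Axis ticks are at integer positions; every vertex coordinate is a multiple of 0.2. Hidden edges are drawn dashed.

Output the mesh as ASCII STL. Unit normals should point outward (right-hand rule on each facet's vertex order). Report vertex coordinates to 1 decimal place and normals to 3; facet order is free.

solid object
 facet normal 0.249 0.960 -0.128
  outer loop
   vertex 4.6 4.0 3.2
   vertex 4.6 3.6 0.2
   vertex 1.2 4.8 2.6
  endloop
 endfacet
 facet normal 0.979 -0.200 0.027
  outer loop
   vertex 4.6 4.0 3.2
   vertex 4.0 1.2 4.2
   vertex 4.6 3.6 0.2
  endloop
 endfacet
 facet normal 0.065 -0.734 -0.676
  outer loop
   vertex 2.0 3.0 0.6
   vertex 4.6 3.6 0.2
   vertex 0.6 1.4 2.2
  endloop
 endfacet
 facet normal -0.830 0.207 -0.518
  outer loop
   vertex 2.0 3.0 0.6
   vertex 0.6 1.4 2.2
   vertex 1.2 4.8 2.6
  endloop
 endfacet
 facet normal -0.261 0.663 -0.701
  outer loop
   vertex 2.0 3.0 0.6
   vertex 1.2 4.8 2.6
   vertex 4.6 3.6 0.2
  endloop
 endfacet
 facet normal 0.150 -0.800 -0.580
  outer loop
   vertex 3.0 0.4 4.2
   vertex 0.6 1.4 2.2
   vertex 4.6 3.6 0.2
  endloop
 endfacet
 facet normal 0.585 -0.731 -0.351
  outer loop
   vertex 3.0 0.4 4.2
   vertex 4.6 3.6 0.2
   vertex 4.0 1.2 4.2
  endloop
 endfacet
 facet normal -0.052 0.066 0.996
  outer loop
   vertex 2.2 2.8 4.0
   vertex 3.0 0.4 4.2
   vertex 4.0 1.2 4.2
  endloop
 endfacet
 facet normal -0.011 0.570 0.822
  outer loop
   vertex 2.2 2.8 4.0
   vertex 4.6 4.0 3.2
   vertex 1.2 4.8 2.6
  endloop
 endfacet
 facet normal 0.163 0.301 0.940
  outer loop
   vertex 2.2 2.8 4.0
   vertex 4.0 1.2 4.2
   vertex 4.6 4.0 3.2
  endloop
 endfacet
 facet normal -0.769 0.061 0.636
  outer loop
   vertex 2.2 2.8 4.0
   vertex 1.2 4.8 2.6
   vertex 0.6 1.4 2.2
  endloop
 endfacet
 facet normal -0.671 -0.163 0.723
  outer loop
   vertex 2.2 2.8 4.0
   vertex 0.6 1.4 2.2
   vertex 3.0 0.4 4.2
  endloop
 endfacet
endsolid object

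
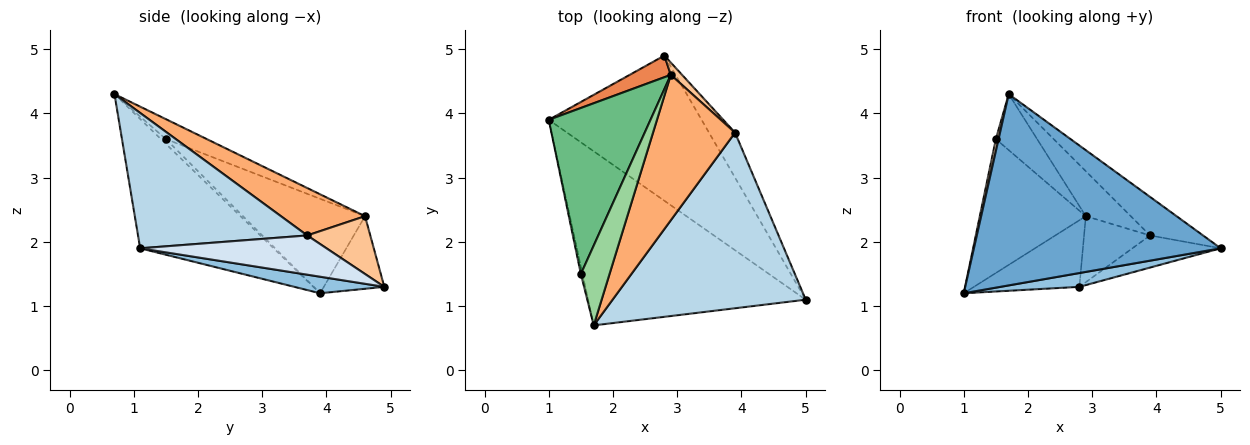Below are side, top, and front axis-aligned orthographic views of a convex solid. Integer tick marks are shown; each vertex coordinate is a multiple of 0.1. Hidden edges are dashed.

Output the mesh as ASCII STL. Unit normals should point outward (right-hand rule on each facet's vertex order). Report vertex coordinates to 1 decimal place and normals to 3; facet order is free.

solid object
 facet normal -0.371 -0.687 -0.625
  outer loop
   vertex 1.7 0.7 4.3
   vertex 1.0 3.9 1.2
   vertex 5.0 1.1 1.9
  endloop
 endfacet
 facet normal 0.107 -0.094 -0.990
  outer loop
   vertex 2.8 4.9 1.3
   vertex 5.0 1.1 1.9
   vertex 1.0 3.9 1.2
  endloop
 endfacet
 facet normal 0.565 0.177 0.806
  outer loop
   vertex 3.9 3.7 2.1
   vertex 1.7 0.7 4.3
   vertex 5.0 1.1 1.9
  endloop
 endfacet
 facet normal 0.775 0.367 -0.514
  outer loop
   vertex 3.9 3.7 2.1
   vertex 5.0 1.1 1.9
   vertex 2.8 4.9 1.3
  endloop
 endfacet
 facet normal -0.479 0.835 0.271
  outer loop
   vertex 2.9 4.6 2.4
   vertex 2.8 4.9 1.3
   vertex 1.0 3.9 1.2
  endloop
 endfacet
 facet normal 0.484 0.259 0.836
  outer loop
   vertex 2.9 4.6 2.4
   vertex 1.7 0.7 4.3
   vertex 3.9 3.7 2.1
  endloop
 endfacet
 facet normal 0.685 0.716 0.133
  outer loop
   vertex 2.9 4.6 2.4
   vertex 3.9 3.7 2.1
   vertex 2.8 4.9 1.3
  endloop
 endfacet
 facet normal -0.844 -0.457 -0.281
  outer loop
   vertex 1.5 1.5 3.6
   vertex 1.0 3.9 1.2
   vertex 1.7 0.7 4.3
  endloop
 endfacet
 facet normal -0.586 0.509 0.631
  outer loop
   vertex 1.5 1.5 3.6
   vertex 2.9 4.6 2.4
   vertex 1.0 3.9 1.2
  endloop
 endfacet
 facet normal -0.495 0.499 0.712
  outer loop
   vertex 1.5 1.5 3.6
   vertex 1.7 0.7 4.3
   vertex 2.9 4.6 2.4
  endloop
 endfacet
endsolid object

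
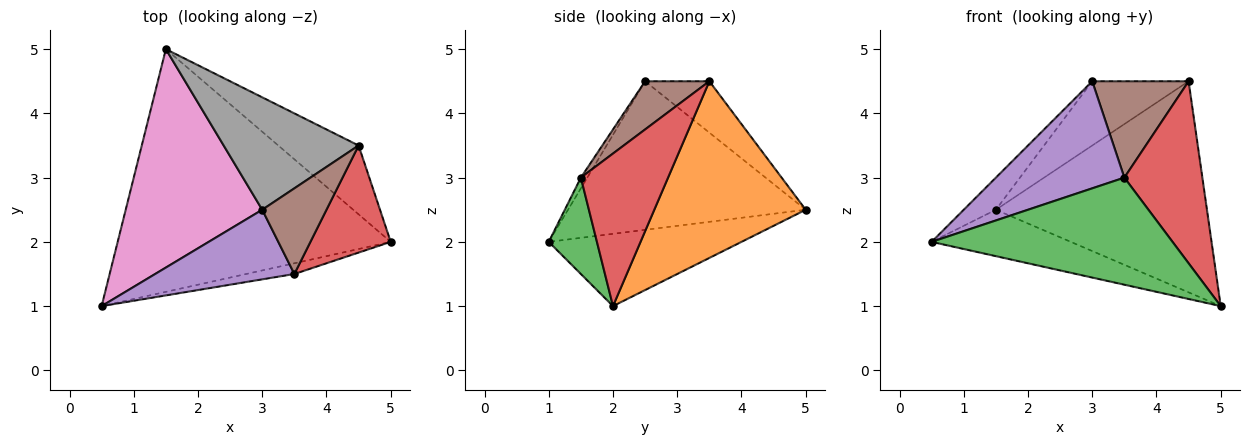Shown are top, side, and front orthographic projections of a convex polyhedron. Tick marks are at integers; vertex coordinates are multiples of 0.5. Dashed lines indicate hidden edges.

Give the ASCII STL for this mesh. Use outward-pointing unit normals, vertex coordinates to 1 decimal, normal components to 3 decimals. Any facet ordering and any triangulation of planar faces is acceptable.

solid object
 facet normal -0.252 0.182 -0.951
  outer loop
   vertex 1.5 5.0 2.5
   vertex 5.0 2.0 1.0
   vertex 0.5 1.0 2.0
  endloop
 endfacet
 facet normal 0.563 0.785 -0.256
  outer loop
   vertex 4.5 3.5 4.5
   vertex 5.0 2.0 1.0
   vertex 1.5 5.0 2.5
  endloop
 endfacet
 facet normal 0.195 -0.976 -0.098
  outer loop
   vertex 3.5 1.5 3.0
   vertex 0.5 1.0 2.0
   vertex 5.0 2.0 1.0
  endloop
 endfacet
 facet normal 0.694 -0.621 0.365
  outer loop
   vertex 3.5 1.5 3.0
   vertex 5.0 2.0 1.0
   vertex 4.5 3.5 4.5
  endloop
 endfacet
 facet normal -0.042 -0.838 0.545
  outer loop
   vertex 3.0 2.5 4.5
   vertex 0.5 1.0 2.0
   vertex 3.5 1.5 3.0
  endloop
 endfacet
 facet normal 0.446 -0.669 0.595
  outer loop
   vertex 3.0 2.5 4.5
   vertex 3.5 1.5 3.0
   vertex 4.5 3.5 4.5
  endloop
 endfacet
 facet normal -0.733 0.099 0.673
  outer loop
   vertex 3.0 2.5 4.5
   vertex 1.5 5.0 2.5
   vertex 0.5 1.0 2.0
  endloop
 endfacet
 facet normal -0.314 0.471 0.824
  outer loop
   vertex 3.0 2.5 4.5
   vertex 4.5 3.5 4.5
   vertex 1.5 5.0 2.5
  endloop
 endfacet
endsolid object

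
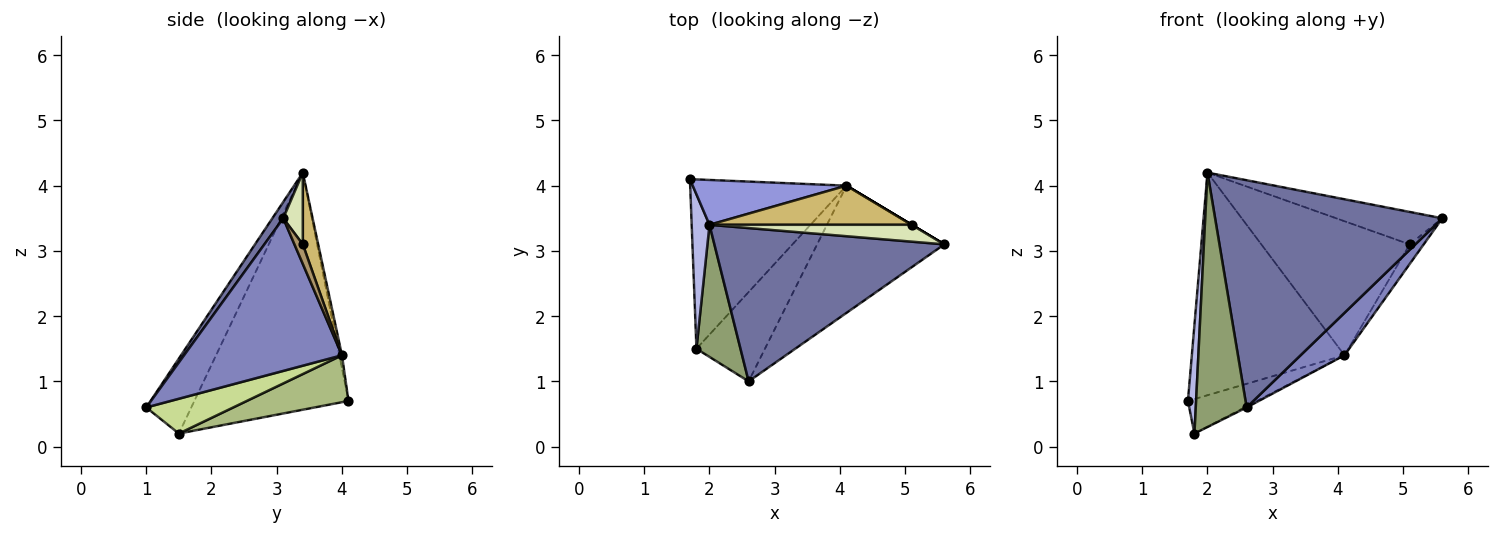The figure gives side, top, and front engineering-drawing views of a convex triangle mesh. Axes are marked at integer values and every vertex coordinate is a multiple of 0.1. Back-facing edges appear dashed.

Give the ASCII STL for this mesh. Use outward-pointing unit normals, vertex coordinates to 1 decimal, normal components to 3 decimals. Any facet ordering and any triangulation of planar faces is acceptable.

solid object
 facet normal 0.040 -0.828 0.559
  outer loop
   vertex 2.0 3.4 4.2
   vertex 2.6 1.0 0.6
   vertex 5.6 3.1 3.5
  endloop
 endfacet
 facet normal 0.751 -0.209 -0.626
  outer loop
   vertex 4.1 4.0 1.4
   vertex 5.6 3.1 3.5
   vertex 2.6 1.0 0.6
  endloop
 endfacet
 facet normal -0.017 0.980 0.197
  outer loop
   vertex 4.1 4.0 1.4
   vertex 1.7 4.1 0.7
   vertex 2.0 3.4 4.2
  endloop
 endfacet
 facet normal -0.996 -0.053 0.075
  outer loop
   vertex 1.8 1.5 0.2
   vertex 2.0 3.4 4.2
   vertex 1.7 4.1 0.7
  endloop
 endfacet
 facet normal -0.618 -0.698 0.362
  outer loop
   vertex 1.8 1.5 0.2
   vertex 2.6 1.0 0.6
   vertex 2.0 3.4 4.2
  endloop
 endfacet
 facet normal 0.282 0.192 -0.940
  outer loop
   vertex 1.8 1.5 0.2
   vertex 1.7 4.1 0.7
   vertex 4.1 4.0 1.4
  endloop
 endfacet
 facet normal 0.453 0.011 -0.892
  outer loop
   vertex 1.8 1.5 0.2
   vertex 4.1 4.0 1.4
   vertex 2.6 1.0 0.6
  endloop
 endfacet
 facet normal 0.161 0.876 0.455
  outer loop
   vertex 5.1 3.4 3.1
   vertex 2.0 3.4 4.2
   vertex 5.6 3.1 3.5
  endloop
 endfacet
 facet normal 0.514 0.857 0.000
  outer loop
   vertex 5.1 3.4 3.1
   vertex 5.6 3.1 3.5
   vertex 4.1 4.0 1.4
  endloop
 endfacet
 facet normal 0.099 0.955 0.279
  outer loop
   vertex 5.1 3.4 3.1
   vertex 4.1 4.0 1.4
   vertex 2.0 3.4 4.2
  endloop
 endfacet
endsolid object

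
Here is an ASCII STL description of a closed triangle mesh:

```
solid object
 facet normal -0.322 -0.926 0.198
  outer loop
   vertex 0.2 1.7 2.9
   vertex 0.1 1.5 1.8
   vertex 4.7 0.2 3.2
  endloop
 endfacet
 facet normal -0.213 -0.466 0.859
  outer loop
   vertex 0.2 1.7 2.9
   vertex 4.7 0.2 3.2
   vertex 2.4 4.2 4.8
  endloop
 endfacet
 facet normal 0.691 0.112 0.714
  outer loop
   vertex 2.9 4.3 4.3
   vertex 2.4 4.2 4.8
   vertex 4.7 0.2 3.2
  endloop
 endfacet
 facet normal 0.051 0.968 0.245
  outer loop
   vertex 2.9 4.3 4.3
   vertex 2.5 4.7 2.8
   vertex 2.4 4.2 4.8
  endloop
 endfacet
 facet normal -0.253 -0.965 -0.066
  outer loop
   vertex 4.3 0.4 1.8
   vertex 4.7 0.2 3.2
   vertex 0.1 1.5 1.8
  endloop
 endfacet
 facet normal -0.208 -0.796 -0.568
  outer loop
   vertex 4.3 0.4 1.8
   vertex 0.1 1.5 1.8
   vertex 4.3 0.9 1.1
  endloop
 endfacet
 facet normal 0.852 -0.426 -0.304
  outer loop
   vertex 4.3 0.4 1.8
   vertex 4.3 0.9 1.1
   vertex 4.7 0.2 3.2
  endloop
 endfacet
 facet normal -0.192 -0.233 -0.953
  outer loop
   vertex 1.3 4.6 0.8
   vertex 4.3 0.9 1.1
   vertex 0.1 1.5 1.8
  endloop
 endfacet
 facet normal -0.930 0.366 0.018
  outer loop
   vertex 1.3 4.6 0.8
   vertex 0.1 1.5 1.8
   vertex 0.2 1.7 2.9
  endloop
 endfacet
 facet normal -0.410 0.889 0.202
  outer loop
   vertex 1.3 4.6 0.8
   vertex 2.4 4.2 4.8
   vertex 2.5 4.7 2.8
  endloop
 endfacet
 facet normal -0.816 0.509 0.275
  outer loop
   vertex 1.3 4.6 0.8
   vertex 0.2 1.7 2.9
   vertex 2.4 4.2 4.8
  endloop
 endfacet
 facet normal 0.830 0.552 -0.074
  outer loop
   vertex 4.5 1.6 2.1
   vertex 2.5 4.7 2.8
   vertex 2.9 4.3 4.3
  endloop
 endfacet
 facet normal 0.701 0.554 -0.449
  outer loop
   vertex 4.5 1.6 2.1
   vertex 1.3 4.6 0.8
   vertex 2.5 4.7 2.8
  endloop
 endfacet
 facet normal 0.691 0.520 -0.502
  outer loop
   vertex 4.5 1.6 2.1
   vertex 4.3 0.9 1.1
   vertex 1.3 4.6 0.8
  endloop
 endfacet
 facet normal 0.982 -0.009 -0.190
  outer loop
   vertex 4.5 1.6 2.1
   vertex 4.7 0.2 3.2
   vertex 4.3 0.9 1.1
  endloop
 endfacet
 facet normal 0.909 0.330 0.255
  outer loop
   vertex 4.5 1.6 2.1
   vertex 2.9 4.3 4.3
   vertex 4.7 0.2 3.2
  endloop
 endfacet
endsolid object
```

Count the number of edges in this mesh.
24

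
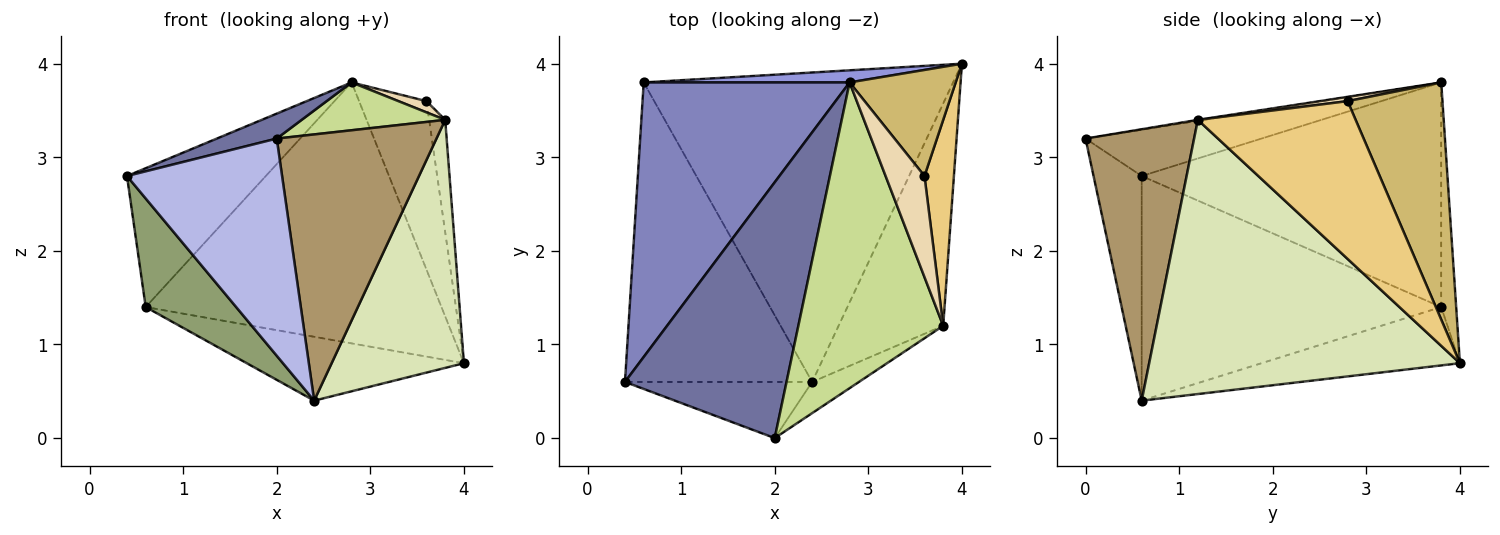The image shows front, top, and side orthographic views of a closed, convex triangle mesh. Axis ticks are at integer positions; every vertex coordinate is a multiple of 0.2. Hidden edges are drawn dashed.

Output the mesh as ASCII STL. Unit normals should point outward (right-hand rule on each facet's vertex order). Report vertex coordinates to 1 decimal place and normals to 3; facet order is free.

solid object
 facet normal -0.274 -0.093 0.957
  outer loop
   vertex 2.8 3.8 3.8
   vertex 0.4 0.6 2.8
   vertex 2.0 0.0 3.2
  endloop
 endfacet
 facet normal -0.698 0.323 0.639
  outer loop
   vertex 0.6 3.8 1.4
   vertex 0.4 0.6 2.8
   vertex 2.8 3.8 3.8
  endloop
 endfacet
 facet normal -0.051 0.998 0.046
  outer loop
   vertex 0.6 3.8 1.4
   vertex 2.8 3.8 3.8
   vertex 4.0 4.0 0.8
  endloop
 endfacet
 facet normal -0.288 -0.927 -0.240
  outer loop
   vertex 2.4 0.6 0.4
   vertex 2.0 0.0 3.2
   vertex 0.4 0.6 2.8
  endloop
 endfacet
 facet normal -0.748 -0.226 -0.624
  outer loop
   vertex 2.4 0.6 0.4
   vertex 0.4 0.6 2.8
   vertex 0.6 3.8 1.4
  endloop
 endfacet
 facet normal -0.182 0.199 -0.963
  outer loop
   vertex 2.4 0.6 0.4
   vertex 0.6 3.8 1.4
   vertex 4.0 4.0 0.8
  endloop
 endfacet
 facet normal -0.007 -0.155 0.988
  outer loop
   vertex 3.8 1.2 3.4
   vertex 2.8 3.8 3.8
   vertex 2.0 0.0 3.2
  endloop
 endfacet
 facet normal 0.868 -0.370 -0.331
  outer loop
   vertex 3.8 1.2 3.4
   vertex 2.4 0.6 0.4
   vertex 4.0 4.0 0.8
  endloop
 endfacet
 facet normal 0.560 -0.823 -0.096
  outer loop
   vertex 3.8 1.2 3.4
   vertex 2.0 0.0 3.2
   vertex 2.4 0.6 0.4
  endloop
 endfacet
 facet normal 0.766 0.544 0.343
  outer loop
   vertex 3.6 2.8 3.6
   vertex 4.0 4.0 0.8
   vertex 2.8 3.8 3.8
  endloop
 endfacet
 facet normal 0.978 0.099 0.182
  outer loop
   vertex 3.6 2.8 3.6
   vertex 3.8 1.2 3.4
   vertex 4.0 4.0 0.8
  endloop
 endfacet
 facet normal 0.110 -0.110 0.988
  outer loop
   vertex 3.6 2.8 3.6
   vertex 2.8 3.8 3.8
   vertex 3.8 1.2 3.4
  endloop
 endfacet
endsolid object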